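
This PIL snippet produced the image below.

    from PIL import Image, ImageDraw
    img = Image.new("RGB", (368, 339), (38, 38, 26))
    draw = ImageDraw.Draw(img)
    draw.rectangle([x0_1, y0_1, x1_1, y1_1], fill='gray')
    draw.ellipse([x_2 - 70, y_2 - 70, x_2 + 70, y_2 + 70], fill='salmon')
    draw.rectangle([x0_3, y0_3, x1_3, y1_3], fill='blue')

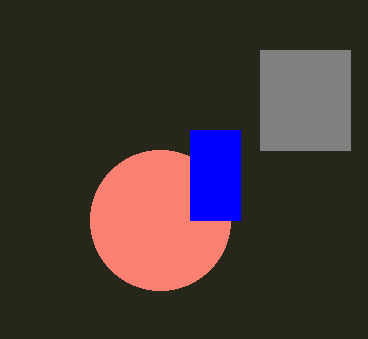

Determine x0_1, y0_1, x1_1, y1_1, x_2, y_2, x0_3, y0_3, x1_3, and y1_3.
x0_1 = 260; y0_1 = 50; x1_1 = 350; y1_1 = 150; x_2 = 160; y_2 = 220; x0_3 = 190; y0_3 = 130; x1_3 = 240; y1_3 = 220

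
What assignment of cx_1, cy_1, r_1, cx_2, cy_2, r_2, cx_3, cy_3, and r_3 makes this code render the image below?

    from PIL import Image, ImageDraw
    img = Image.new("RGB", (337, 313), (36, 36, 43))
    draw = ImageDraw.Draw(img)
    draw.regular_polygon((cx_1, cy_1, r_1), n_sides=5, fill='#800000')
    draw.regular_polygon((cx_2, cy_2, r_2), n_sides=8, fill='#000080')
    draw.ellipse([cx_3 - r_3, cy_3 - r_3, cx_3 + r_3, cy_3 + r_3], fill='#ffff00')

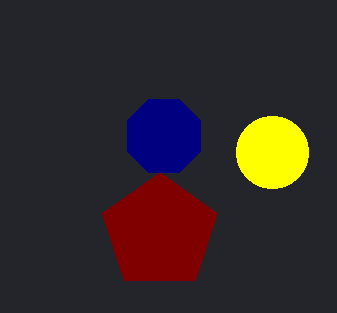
cx_1 = 160
cy_1 = 232
r_1 = 60
cx_2 = 164
cy_2 = 136
r_2 = 40
cx_3 = 272
cy_3 = 152
r_3 = 36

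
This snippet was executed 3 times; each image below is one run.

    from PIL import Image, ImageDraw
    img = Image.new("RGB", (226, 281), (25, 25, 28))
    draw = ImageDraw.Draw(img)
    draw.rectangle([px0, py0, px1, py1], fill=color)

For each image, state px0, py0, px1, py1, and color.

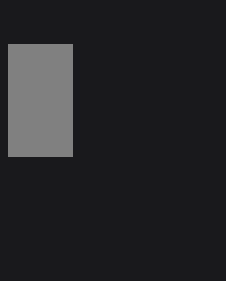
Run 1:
px0 = 8, py0 = 44, px1 = 72, py1 = 156, color = 'gray'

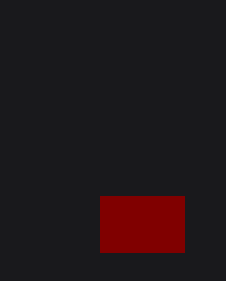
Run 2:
px0 = 100, py0 = 196, px1 = 184, py1 = 252, color = 'maroon'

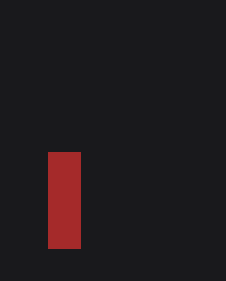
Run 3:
px0 = 48
py0 = 152
px1 = 80
py1 = 248
color = 'brown'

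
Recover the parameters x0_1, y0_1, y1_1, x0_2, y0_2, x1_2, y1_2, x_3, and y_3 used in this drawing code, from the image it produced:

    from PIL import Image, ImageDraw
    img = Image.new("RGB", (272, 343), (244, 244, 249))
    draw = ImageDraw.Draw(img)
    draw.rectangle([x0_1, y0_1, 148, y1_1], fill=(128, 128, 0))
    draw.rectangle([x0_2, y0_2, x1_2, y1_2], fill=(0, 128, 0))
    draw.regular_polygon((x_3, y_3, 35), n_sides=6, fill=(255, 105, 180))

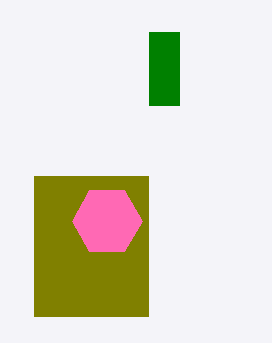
x0_1 = 34
y0_1 = 176
y1_1 = 316
x0_2 = 149
y0_2 = 32
x1_2 = 179
y1_2 = 105
x_3 = 107
y_3 = 221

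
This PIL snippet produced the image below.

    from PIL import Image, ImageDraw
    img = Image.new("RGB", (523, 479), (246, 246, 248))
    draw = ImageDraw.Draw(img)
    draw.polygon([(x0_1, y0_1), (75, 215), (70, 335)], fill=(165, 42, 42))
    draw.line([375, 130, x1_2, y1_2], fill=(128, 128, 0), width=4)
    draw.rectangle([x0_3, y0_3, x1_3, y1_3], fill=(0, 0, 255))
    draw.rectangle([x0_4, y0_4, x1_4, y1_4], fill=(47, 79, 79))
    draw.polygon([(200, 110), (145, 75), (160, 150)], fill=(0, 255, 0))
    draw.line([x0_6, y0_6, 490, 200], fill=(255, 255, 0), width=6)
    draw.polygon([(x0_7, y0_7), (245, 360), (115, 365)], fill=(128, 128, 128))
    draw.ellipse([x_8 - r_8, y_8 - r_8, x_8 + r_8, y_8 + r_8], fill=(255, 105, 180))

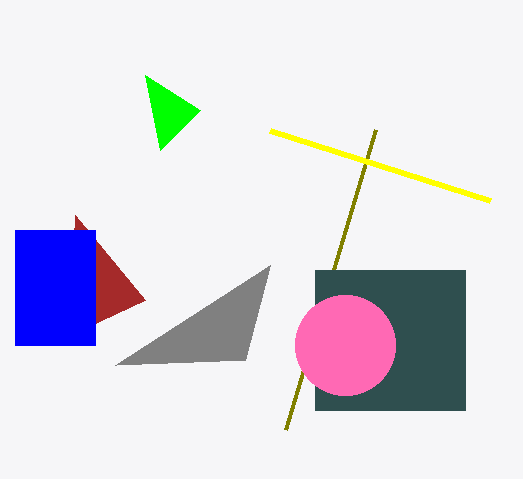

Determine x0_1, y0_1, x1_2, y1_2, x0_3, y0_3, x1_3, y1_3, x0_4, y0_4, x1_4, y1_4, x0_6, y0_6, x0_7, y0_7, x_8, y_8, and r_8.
x0_1 = 145, y0_1 = 300, x1_2 = 285, y1_2 = 430, x0_3 = 15, y0_3 = 230, x1_3 = 95, y1_3 = 345, x0_4 = 315, y0_4 = 270, x1_4 = 465, y1_4 = 410, x0_6 = 270, y0_6 = 130, x0_7 = 270, y0_7 = 265, x_8 = 345, y_8 = 345, r_8 = 50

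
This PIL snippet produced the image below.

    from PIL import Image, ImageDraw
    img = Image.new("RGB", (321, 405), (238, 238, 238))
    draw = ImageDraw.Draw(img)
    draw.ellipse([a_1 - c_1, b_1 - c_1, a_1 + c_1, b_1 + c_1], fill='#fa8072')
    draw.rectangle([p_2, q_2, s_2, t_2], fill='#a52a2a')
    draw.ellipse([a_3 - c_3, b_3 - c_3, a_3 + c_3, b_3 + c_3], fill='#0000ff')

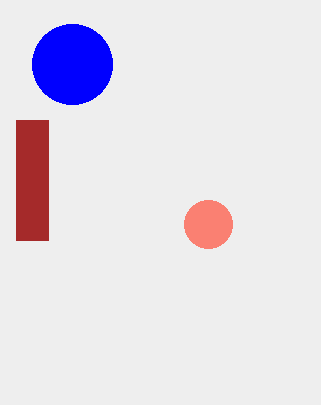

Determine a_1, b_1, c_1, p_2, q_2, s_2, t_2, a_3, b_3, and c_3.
a_1 = 208; b_1 = 224; c_1 = 24; p_2 = 16; q_2 = 120; s_2 = 48; t_2 = 240; a_3 = 72; b_3 = 64; c_3 = 40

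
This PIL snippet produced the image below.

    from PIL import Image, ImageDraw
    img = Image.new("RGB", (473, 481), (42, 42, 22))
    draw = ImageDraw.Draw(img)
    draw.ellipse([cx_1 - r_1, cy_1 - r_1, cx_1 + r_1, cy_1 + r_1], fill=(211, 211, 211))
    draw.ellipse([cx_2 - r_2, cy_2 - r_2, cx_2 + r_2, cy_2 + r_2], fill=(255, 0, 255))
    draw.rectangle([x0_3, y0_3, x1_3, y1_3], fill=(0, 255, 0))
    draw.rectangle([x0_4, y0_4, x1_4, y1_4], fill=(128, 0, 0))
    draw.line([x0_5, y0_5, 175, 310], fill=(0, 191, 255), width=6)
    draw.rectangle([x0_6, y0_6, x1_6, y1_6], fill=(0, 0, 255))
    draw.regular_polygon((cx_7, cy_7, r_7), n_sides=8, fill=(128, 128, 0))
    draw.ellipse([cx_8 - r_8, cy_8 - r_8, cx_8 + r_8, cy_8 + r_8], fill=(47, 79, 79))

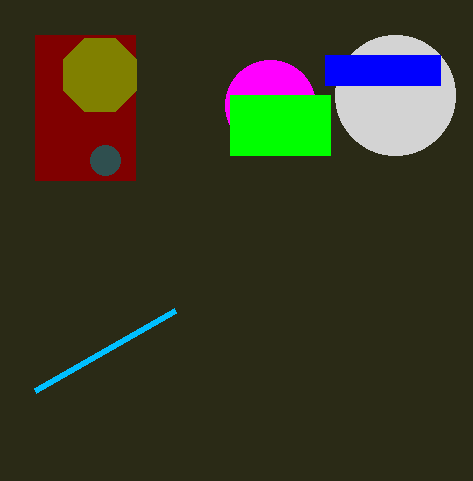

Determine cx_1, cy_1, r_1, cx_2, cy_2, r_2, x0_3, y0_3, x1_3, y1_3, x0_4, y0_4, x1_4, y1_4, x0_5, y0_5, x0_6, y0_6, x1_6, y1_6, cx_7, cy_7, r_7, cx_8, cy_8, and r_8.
cx_1 = 395, cy_1 = 95, r_1 = 60, cx_2 = 270, cy_2 = 105, r_2 = 45, x0_3 = 230, y0_3 = 95, x1_3 = 330, y1_3 = 155, x0_4 = 35, y0_4 = 35, x1_4 = 135, y1_4 = 180, x0_5 = 35, y0_5 = 390, x0_6 = 325, y0_6 = 55, x1_6 = 440, y1_6 = 85, cx_7 = 100, cy_7 = 75, r_7 = 40, cx_8 = 105, cy_8 = 160, r_8 = 15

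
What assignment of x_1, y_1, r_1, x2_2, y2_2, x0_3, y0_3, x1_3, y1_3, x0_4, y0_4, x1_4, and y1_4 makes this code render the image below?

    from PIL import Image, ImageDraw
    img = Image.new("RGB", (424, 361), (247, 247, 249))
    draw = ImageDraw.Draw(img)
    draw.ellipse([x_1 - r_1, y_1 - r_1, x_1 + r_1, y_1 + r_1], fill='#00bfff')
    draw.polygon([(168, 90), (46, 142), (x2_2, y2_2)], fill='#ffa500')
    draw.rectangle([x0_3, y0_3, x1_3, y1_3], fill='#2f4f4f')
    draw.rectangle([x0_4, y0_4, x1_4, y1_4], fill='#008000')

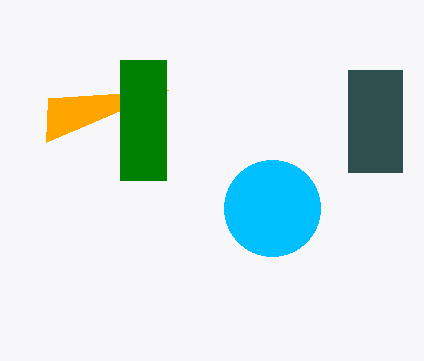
x_1 = 272
y_1 = 208
r_1 = 48
x2_2 = 48
y2_2 = 98
x0_3 = 348
y0_3 = 70
x1_3 = 402
y1_3 = 172
x0_4 = 120
y0_4 = 60
x1_4 = 166
y1_4 = 180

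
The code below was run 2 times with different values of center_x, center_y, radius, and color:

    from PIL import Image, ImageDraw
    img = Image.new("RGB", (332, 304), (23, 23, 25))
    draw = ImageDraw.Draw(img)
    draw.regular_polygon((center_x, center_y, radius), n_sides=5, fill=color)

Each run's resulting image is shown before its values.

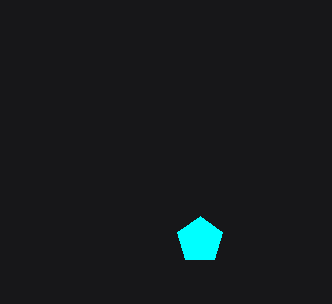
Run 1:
center_x = 200, center_y = 240, radius = 24, color = 'cyan'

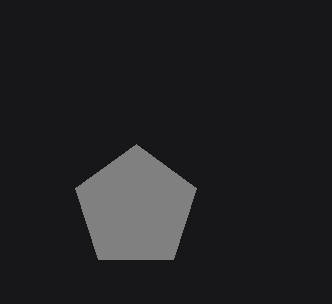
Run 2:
center_x = 136; center_y = 208; radius = 64; color = 'gray'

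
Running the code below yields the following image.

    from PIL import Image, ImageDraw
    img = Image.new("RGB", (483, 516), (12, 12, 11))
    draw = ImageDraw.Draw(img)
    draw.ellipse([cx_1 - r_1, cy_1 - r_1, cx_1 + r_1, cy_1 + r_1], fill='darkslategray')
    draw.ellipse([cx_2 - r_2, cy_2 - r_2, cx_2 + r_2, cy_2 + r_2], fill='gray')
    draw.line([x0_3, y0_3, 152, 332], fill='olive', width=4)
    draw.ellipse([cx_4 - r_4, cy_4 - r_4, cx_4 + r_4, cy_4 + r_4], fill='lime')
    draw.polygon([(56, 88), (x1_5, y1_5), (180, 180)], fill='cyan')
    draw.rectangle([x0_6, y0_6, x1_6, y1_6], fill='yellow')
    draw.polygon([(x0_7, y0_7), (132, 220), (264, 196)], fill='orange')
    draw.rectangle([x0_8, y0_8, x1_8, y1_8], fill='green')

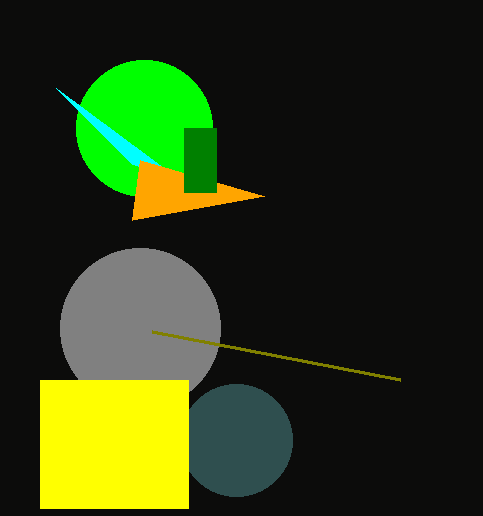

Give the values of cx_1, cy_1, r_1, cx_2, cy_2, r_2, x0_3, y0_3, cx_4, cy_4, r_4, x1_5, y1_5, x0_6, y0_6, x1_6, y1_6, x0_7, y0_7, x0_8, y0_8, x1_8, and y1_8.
cx_1 = 236
cy_1 = 440
r_1 = 56
cx_2 = 140
cy_2 = 328
r_2 = 80
x0_3 = 400
y0_3 = 380
cx_4 = 144
cy_4 = 128
r_4 = 68
x1_5 = 132
y1_5 = 164
x0_6 = 40
y0_6 = 380
x1_6 = 188
y1_6 = 508
x0_7 = 140
y0_7 = 160
x0_8 = 184
y0_8 = 128
x1_8 = 216
y1_8 = 192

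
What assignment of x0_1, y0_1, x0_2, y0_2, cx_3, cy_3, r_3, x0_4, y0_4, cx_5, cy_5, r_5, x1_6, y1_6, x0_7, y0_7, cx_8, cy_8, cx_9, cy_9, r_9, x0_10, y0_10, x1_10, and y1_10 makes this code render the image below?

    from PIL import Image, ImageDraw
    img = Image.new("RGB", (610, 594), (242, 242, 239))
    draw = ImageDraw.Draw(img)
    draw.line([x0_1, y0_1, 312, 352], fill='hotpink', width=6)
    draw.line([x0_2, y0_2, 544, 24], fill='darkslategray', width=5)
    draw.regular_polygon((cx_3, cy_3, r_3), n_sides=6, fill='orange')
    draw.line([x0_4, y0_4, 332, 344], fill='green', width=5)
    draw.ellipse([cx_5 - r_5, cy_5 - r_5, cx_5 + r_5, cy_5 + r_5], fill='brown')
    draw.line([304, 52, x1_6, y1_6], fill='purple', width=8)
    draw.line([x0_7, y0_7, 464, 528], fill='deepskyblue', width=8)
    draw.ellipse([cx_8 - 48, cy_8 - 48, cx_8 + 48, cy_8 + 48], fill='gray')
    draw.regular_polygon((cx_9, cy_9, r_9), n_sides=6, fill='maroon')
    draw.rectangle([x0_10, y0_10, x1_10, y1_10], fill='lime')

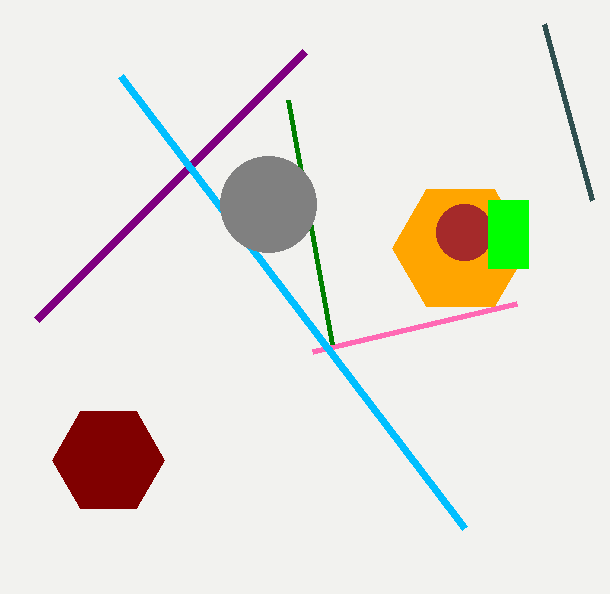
x0_1 = 516; y0_1 = 304; x0_2 = 592; y0_2 = 200; cx_3 = 460; cy_3 = 248; r_3 = 68; x0_4 = 288; y0_4 = 100; cx_5 = 464; cy_5 = 232; r_5 = 28; x1_6 = 36; y1_6 = 320; x0_7 = 120; y0_7 = 76; cx_8 = 268; cy_8 = 204; cx_9 = 108; cy_9 = 460; r_9 = 56; x0_10 = 488; y0_10 = 200; x1_10 = 528; y1_10 = 268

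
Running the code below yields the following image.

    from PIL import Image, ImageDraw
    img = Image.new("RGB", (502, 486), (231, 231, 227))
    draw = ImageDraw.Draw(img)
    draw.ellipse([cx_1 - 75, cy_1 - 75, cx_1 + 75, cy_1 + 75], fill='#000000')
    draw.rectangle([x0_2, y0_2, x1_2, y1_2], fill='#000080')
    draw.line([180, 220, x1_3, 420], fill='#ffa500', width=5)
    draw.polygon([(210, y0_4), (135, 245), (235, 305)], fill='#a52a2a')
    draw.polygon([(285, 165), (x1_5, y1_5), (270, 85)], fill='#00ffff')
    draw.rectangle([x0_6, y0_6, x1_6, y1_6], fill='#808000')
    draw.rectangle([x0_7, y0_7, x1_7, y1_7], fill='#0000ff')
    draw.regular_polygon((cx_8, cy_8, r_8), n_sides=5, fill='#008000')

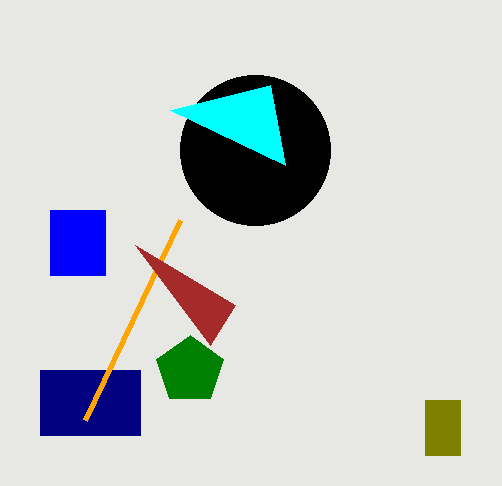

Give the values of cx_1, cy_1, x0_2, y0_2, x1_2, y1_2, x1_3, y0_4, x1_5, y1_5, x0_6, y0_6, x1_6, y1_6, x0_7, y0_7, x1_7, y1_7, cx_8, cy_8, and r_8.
cx_1 = 255, cy_1 = 150, x0_2 = 40, y0_2 = 370, x1_2 = 140, y1_2 = 435, x1_3 = 85, y0_4 = 345, x1_5 = 170, y1_5 = 110, x0_6 = 425, y0_6 = 400, x1_6 = 460, y1_6 = 455, x0_7 = 50, y0_7 = 210, x1_7 = 105, y1_7 = 275, cx_8 = 190, cy_8 = 370, r_8 = 35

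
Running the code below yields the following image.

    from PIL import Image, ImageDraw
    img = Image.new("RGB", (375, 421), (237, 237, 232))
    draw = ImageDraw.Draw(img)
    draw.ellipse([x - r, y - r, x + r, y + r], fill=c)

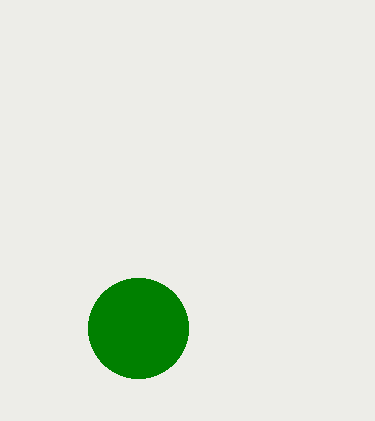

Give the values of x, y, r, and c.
x = 138; y = 328; r = 50; c = 'green'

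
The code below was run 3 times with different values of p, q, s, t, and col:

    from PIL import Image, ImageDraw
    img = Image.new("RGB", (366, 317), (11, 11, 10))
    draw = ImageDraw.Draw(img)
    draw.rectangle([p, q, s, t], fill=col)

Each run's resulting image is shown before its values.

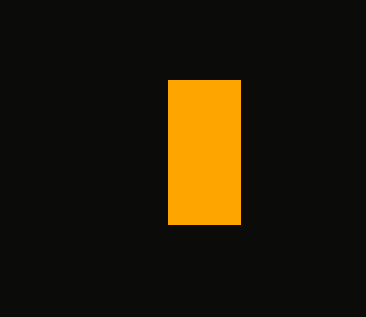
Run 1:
p = 168, q = 80, s = 240, t = 224, col = 'orange'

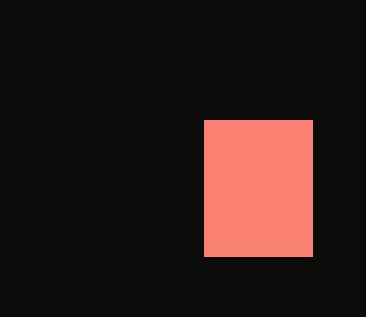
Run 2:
p = 204
q = 120
s = 312
t = 256
col = 'salmon'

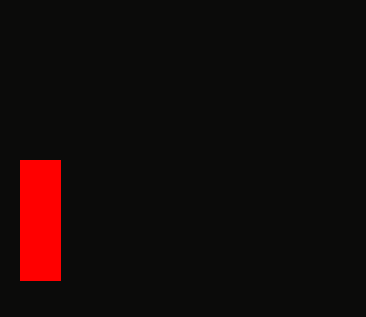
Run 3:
p = 20; q = 160; s = 60; t = 280; col = 'red'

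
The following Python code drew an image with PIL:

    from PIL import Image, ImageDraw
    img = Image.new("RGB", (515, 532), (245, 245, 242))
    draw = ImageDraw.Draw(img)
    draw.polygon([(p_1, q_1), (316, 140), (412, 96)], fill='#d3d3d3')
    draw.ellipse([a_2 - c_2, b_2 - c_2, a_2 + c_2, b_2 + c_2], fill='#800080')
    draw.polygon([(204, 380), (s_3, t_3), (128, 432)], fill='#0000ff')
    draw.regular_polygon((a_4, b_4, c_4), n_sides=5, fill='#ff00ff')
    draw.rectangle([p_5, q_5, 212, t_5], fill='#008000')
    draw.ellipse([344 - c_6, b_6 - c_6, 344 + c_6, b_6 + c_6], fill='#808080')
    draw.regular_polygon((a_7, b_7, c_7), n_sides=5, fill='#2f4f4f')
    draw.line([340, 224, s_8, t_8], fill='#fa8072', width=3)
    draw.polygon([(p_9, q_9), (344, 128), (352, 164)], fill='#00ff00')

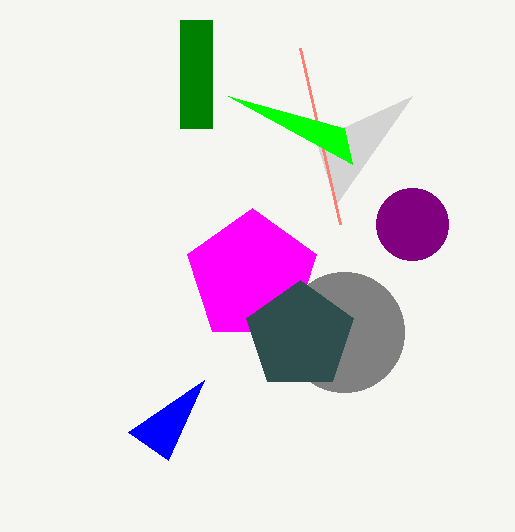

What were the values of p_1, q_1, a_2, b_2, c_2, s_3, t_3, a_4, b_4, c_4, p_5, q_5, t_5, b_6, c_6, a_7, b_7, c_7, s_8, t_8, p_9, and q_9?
p_1 = 336
q_1 = 204
a_2 = 412
b_2 = 224
c_2 = 36
s_3 = 168
t_3 = 460
a_4 = 252
b_4 = 276
c_4 = 68
p_5 = 180
q_5 = 20
t_5 = 128
b_6 = 332
c_6 = 60
a_7 = 300
b_7 = 336
c_7 = 56
s_8 = 300
t_8 = 48
p_9 = 228
q_9 = 96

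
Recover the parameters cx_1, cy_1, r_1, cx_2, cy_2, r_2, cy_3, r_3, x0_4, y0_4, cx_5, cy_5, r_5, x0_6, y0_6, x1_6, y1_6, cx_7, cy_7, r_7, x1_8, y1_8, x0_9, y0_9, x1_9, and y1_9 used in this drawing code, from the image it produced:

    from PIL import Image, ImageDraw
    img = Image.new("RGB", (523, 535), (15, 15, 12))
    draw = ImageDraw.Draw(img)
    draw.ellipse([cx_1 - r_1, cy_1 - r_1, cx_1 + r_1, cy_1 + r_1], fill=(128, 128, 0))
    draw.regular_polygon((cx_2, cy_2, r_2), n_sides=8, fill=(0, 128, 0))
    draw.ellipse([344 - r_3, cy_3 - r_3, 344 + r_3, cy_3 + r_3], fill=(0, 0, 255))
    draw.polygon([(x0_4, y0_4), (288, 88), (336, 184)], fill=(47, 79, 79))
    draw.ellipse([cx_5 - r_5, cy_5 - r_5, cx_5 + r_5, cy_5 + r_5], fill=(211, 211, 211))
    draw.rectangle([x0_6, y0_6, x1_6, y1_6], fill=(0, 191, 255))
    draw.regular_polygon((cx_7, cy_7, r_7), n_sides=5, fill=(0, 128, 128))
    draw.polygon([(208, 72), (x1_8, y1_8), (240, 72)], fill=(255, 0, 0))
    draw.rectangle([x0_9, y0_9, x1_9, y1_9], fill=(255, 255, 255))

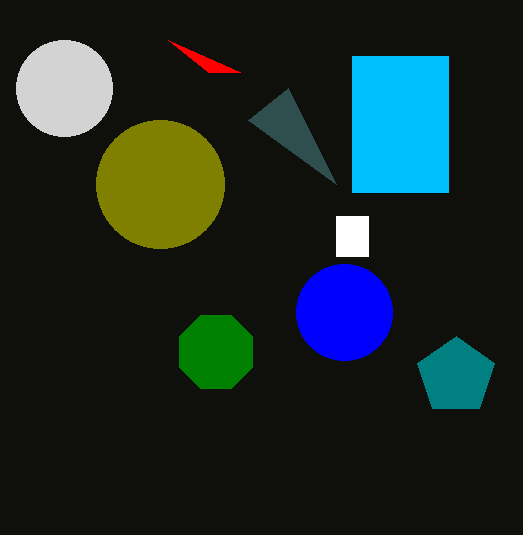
cx_1 = 160, cy_1 = 184, r_1 = 64, cx_2 = 216, cy_2 = 352, r_2 = 40, cy_3 = 312, r_3 = 48, x0_4 = 248, y0_4 = 120, cx_5 = 64, cy_5 = 88, r_5 = 48, x0_6 = 352, y0_6 = 56, x1_6 = 448, y1_6 = 192, cx_7 = 456, cy_7 = 376, r_7 = 40, x1_8 = 168, y1_8 = 40, x0_9 = 336, y0_9 = 216, x1_9 = 368, y1_9 = 256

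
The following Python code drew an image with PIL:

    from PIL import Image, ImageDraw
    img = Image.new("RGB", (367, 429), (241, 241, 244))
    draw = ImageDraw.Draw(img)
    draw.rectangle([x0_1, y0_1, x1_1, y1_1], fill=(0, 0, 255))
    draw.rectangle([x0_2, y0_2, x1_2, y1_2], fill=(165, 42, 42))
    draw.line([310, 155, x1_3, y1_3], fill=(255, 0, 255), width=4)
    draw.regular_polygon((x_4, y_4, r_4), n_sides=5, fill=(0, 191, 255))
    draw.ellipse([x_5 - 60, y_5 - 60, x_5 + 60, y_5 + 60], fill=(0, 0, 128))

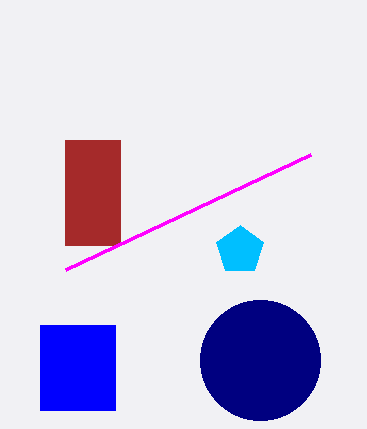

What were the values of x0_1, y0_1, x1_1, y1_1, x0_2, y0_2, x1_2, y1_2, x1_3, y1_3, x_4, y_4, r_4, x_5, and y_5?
x0_1 = 40
y0_1 = 325
x1_1 = 115
y1_1 = 410
x0_2 = 65
y0_2 = 140
x1_2 = 120
y1_2 = 245
x1_3 = 65
y1_3 = 270
x_4 = 240
y_4 = 250
r_4 = 25
x_5 = 260
y_5 = 360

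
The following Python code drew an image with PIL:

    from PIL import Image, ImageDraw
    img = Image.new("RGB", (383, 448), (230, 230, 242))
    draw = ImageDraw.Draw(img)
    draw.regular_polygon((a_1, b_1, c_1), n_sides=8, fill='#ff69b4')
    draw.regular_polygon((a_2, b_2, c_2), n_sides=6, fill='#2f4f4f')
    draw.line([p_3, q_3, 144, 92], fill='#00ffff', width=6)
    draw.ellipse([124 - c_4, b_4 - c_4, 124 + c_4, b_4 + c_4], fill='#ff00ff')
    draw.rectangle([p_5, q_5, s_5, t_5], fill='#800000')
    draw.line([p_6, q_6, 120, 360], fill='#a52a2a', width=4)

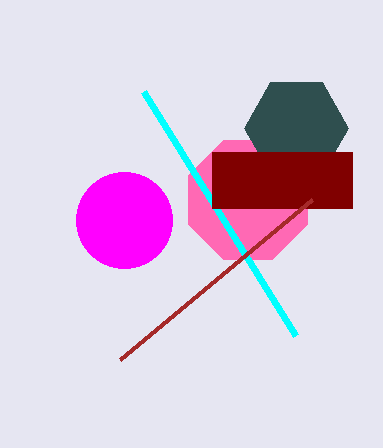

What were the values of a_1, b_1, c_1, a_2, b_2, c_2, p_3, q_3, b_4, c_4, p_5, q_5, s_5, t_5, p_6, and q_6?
a_1 = 248; b_1 = 200; c_1 = 64; a_2 = 296; b_2 = 128; c_2 = 52; p_3 = 296; q_3 = 336; b_4 = 220; c_4 = 48; p_5 = 212; q_5 = 152; s_5 = 352; t_5 = 208; p_6 = 312; q_6 = 200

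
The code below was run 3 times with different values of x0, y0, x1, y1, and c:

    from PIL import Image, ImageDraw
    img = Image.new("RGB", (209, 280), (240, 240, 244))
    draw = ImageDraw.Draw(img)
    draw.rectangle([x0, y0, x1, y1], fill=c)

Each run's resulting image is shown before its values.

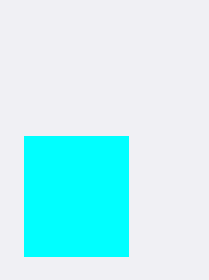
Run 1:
x0 = 24, y0 = 136, x1 = 128, y1 = 256, c = 'cyan'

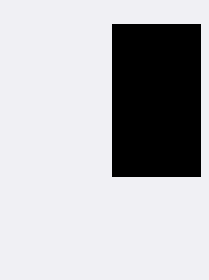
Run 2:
x0 = 112; y0 = 24; x1 = 200; y1 = 176; c = 'black'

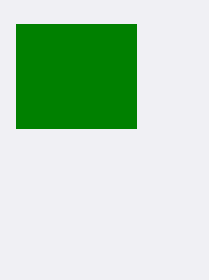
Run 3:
x0 = 16, y0 = 24, x1 = 136, y1 = 128, c = 'green'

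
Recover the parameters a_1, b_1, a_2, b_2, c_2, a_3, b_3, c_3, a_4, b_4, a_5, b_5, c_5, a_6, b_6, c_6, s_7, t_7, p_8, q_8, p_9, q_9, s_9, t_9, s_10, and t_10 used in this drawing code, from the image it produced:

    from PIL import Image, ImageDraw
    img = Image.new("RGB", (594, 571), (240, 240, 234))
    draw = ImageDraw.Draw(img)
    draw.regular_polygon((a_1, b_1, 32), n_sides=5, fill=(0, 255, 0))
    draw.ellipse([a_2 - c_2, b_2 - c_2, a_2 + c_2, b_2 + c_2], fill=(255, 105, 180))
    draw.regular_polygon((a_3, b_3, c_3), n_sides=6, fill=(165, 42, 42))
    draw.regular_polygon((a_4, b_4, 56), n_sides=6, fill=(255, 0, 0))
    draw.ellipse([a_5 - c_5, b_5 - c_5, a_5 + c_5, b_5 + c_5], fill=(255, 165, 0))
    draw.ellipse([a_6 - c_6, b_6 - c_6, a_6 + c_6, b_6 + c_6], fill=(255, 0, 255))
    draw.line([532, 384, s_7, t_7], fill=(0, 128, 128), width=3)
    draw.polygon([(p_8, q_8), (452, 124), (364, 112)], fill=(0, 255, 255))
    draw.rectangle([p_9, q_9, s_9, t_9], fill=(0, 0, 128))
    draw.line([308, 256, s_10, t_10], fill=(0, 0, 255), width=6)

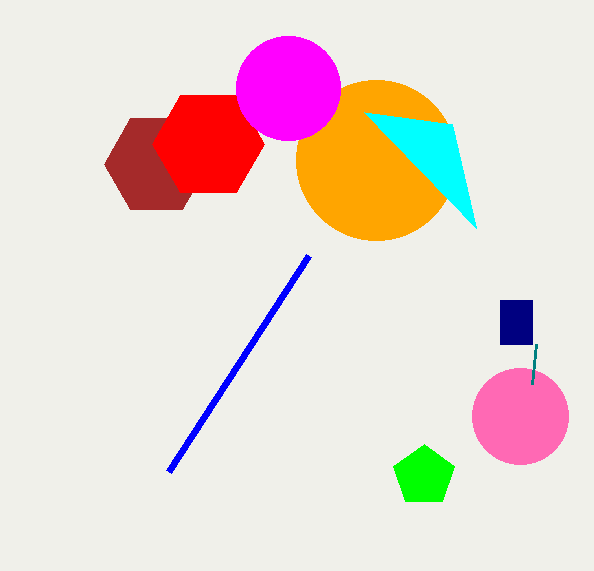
a_1 = 424
b_1 = 476
a_2 = 520
b_2 = 416
c_2 = 48
a_3 = 156
b_3 = 164
c_3 = 52
a_4 = 208
b_4 = 144
a_5 = 376
b_5 = 160
c_5 = 80
a_6 = 288
b_6 = 88
c_6 = 52
s_7 = 536
t_7 = 344
p_8 = 476
q_8 = 228
p_9 = 500
q_9 = 300
s_9 = 532
t_9 = 344
s_10 = 168
t_10 = 472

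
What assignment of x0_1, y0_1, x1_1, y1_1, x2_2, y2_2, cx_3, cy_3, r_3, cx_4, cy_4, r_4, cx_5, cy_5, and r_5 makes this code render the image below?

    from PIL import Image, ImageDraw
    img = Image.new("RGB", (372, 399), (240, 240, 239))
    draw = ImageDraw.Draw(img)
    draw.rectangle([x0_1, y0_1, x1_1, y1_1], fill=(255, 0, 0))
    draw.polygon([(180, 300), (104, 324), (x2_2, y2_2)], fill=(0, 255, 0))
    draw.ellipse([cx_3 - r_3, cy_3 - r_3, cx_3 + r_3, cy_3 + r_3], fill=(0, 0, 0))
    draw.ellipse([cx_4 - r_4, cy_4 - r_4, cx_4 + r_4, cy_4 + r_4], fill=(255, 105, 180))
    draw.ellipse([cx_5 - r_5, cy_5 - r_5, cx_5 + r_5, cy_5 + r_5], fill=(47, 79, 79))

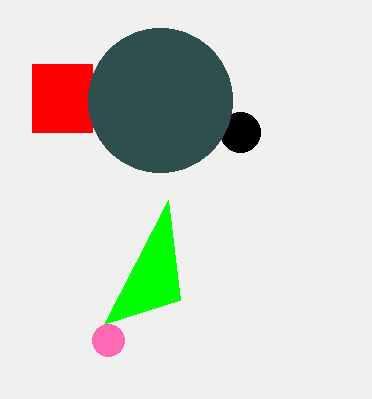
x0_1 = 32, y0_1 = 64, x1_1 = 92, y1_1 = 132, x2_2 = 168, y2_2 = 200, cx_3 = 240, cy_3 = 132, r_3 = 20, cx_4 = 108, cy_4 = 340, r_4 = 16, cx_5 = 160, cy_5 = 100, r_5 = 72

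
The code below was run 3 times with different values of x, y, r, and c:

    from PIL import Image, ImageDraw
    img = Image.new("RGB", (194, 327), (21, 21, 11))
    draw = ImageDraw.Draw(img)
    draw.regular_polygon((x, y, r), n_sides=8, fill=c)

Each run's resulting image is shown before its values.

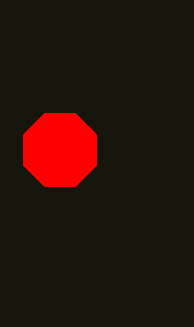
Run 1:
x = 60, y = 150, r = 40, c = 'red'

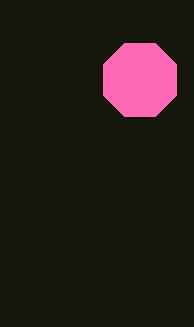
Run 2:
x = 140; y = 80; r = 40; c = 'hotpink'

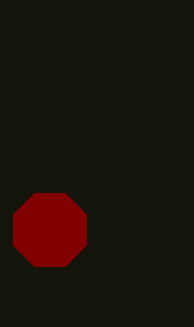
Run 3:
x = 50; y = 230; r = 40; c = 'maroon'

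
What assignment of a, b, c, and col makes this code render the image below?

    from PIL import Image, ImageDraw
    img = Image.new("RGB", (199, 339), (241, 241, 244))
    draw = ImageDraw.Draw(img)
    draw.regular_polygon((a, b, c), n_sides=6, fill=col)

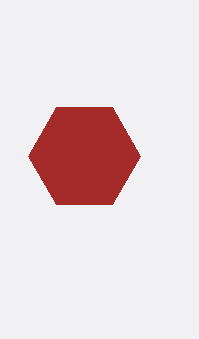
a = 84; b = 156; c = 56; col = 'brown'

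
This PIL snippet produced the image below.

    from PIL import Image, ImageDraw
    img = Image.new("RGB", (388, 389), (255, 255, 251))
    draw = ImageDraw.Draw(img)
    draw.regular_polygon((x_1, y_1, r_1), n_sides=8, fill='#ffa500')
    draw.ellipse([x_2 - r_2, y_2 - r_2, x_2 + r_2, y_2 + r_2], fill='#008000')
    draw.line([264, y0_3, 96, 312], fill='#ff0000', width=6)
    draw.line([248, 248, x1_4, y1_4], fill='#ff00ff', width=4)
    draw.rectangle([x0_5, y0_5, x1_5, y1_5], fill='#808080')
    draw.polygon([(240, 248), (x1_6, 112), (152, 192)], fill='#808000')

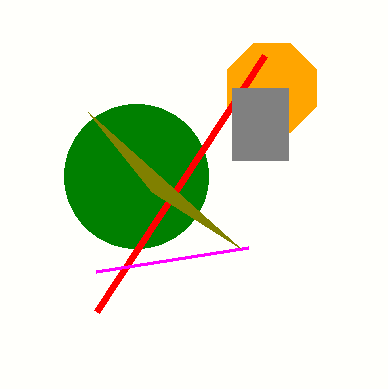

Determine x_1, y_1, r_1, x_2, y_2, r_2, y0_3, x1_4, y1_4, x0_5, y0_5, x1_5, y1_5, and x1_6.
x_1 = 272; y_1 = 88; r_1 = 48; x_2 = 136; y_2 = 176; r_2 = 72; y0_3 = 56; x1_4 = 96; y1_4 = 272; x0_5 = 232; y0_5 = 88; x1_5 = 288; y1_5 = 160; x1_6 = 88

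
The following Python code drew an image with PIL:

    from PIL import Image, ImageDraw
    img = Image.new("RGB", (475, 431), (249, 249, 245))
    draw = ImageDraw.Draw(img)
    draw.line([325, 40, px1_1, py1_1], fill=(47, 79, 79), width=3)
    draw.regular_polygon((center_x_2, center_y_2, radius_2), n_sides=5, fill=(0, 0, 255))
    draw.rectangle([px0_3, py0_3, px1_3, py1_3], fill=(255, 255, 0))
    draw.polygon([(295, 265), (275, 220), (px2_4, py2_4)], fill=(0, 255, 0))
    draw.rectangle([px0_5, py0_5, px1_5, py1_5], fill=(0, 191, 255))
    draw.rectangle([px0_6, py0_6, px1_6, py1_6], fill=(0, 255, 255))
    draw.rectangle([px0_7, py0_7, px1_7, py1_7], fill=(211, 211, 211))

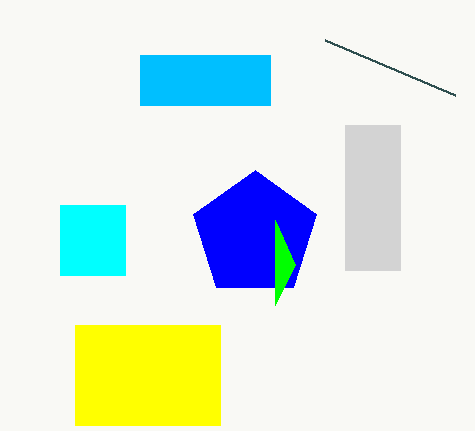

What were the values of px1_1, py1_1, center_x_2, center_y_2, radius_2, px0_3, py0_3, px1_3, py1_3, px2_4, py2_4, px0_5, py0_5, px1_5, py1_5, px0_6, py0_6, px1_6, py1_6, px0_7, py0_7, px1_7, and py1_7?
px1_1 = 455, py1_1 = 95, center_x_2 = 255, center_y_2 = 235, radius_2 = 65, px0_3 = 75, py0_3 = 325, px1_3 = 220, py1_3 = 425, px2_4 = 275, py2_4 = 305, px0_5 = 140, py0_5 = 55, px1_5 = 270, py1_5 = 105, px0_6 = 60, py0_6 = 205, px1_6 = 125, py1_6 = 275, px0_7 = 345, py0_7 = 125, px1_7 = 400, py1_7 = 270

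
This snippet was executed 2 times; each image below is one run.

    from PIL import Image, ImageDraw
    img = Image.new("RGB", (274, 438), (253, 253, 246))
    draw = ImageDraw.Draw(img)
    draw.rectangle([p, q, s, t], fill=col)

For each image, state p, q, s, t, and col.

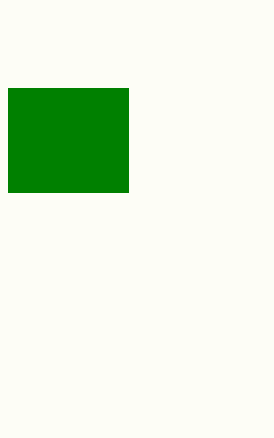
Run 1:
p = 8; q = 88; s = 128; t = 192; col = 'green'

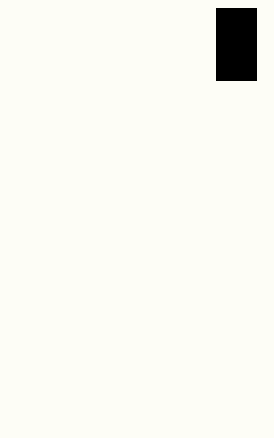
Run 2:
p = 216; q = 8; s = 256; t = 80; col = 'black'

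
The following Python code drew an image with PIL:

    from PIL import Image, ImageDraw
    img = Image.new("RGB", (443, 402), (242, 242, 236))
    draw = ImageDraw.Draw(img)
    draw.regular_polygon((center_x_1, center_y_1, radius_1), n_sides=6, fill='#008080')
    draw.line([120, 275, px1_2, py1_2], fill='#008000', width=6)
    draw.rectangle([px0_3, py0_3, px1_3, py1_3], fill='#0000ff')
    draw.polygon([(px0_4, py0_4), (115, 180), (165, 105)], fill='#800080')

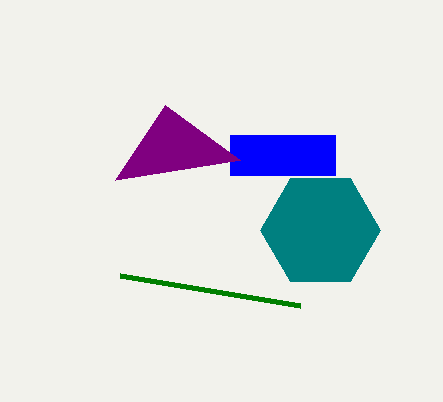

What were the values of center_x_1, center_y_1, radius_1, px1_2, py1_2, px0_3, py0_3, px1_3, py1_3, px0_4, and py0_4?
center_x_1 = 320
center_y_1 = 230
radius_1 = 60
px1_2 = 300
py1_2 = 305
px0_3 = 230
py0_3 = 135
px1_3 = 335
py1_3 = 175
px0_4 = 240
py0_4 = 160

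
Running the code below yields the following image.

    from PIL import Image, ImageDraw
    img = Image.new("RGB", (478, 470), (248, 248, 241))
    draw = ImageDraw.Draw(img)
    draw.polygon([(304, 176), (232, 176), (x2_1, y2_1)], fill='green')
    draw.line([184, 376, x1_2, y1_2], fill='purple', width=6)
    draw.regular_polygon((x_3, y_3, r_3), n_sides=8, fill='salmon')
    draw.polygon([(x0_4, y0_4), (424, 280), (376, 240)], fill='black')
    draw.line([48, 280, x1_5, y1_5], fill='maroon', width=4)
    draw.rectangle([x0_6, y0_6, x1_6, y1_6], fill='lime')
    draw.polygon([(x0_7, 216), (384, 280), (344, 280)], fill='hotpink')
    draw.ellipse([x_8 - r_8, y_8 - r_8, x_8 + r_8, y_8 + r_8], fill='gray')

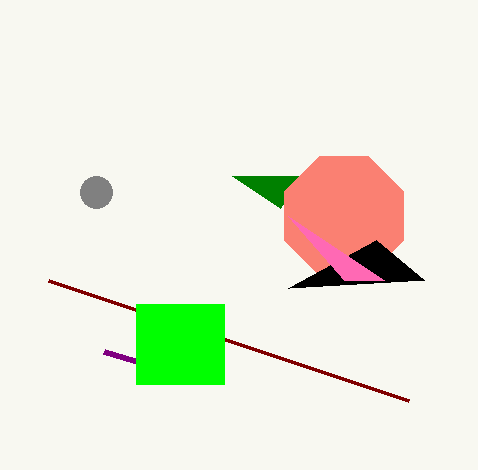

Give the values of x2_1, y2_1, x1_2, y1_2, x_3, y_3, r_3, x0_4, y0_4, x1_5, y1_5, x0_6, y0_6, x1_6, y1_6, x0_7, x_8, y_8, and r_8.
x2_1 = 280
y2_1 = 208
x1_2 = 104
y1_2 = 352
x_3 = 344
y_3 = 216
r_3 = 64
x0_4 = 288
y0_4 = 288
x1_5 = 408
y1_5 = 400
x0_6 = 136
y0_6 = 304
x1_6 = 224
y1_6 = 384
x0_7 = 288
x_8 = 96
y_8 = 192
r_8 = 16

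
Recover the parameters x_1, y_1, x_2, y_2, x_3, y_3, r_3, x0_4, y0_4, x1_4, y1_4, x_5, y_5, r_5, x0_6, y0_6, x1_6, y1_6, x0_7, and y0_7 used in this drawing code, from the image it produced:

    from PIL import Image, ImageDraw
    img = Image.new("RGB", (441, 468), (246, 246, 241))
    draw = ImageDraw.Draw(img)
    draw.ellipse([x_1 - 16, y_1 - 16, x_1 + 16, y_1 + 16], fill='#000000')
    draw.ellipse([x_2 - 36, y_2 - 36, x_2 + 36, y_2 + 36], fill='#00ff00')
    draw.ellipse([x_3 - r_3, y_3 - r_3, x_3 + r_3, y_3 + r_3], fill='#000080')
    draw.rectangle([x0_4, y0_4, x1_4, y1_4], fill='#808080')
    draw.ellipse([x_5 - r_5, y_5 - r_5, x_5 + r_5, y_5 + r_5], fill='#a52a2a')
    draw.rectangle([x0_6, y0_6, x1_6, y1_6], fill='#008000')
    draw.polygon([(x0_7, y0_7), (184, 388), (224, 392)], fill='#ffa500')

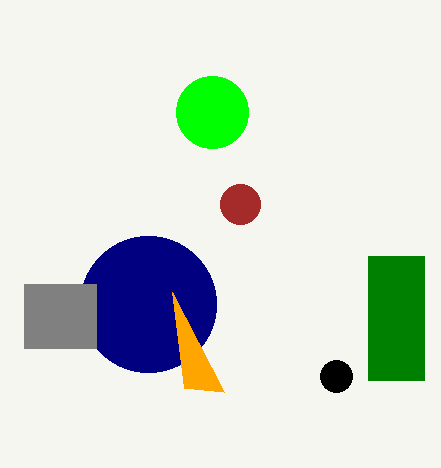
x_1 = 336, y_1 = 376, x_2 = 212, y_2 = 112, x_3 = 148, y_3 = 304, r_3 = 68, x0_4 = 24, y0_4 = 284, x1_4 = 96, y1_4 = 348, x_5 = 240, y_5 = 204, r_5 = 20, x0_6 = 368, y0_6 = 256, x1_6 = 424, y1_6 = 380, x0_7 = 172, y0_7 = 292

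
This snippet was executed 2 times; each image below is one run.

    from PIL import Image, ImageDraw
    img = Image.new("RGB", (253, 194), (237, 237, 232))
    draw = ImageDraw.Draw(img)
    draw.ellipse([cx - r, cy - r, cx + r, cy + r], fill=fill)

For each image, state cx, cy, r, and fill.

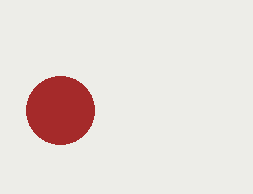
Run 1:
cx = 60; cy = 110; r = 34; fill = 'brown'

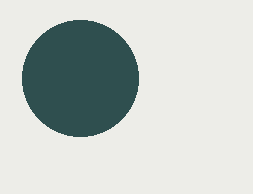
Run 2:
cx = 80
cy = 78
r = 58
fill = 'darkslategray'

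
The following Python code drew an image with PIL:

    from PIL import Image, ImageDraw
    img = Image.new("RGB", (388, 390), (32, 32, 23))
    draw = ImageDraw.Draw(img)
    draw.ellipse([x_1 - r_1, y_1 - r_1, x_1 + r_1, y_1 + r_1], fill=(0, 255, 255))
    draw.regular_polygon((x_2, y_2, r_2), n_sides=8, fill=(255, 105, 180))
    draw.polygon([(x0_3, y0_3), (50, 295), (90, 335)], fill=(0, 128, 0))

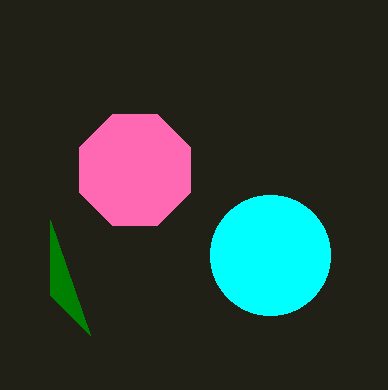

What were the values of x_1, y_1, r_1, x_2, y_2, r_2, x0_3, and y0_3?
x_1 = 270; y_1 = 255; r_1 = 60; x_2 = 135; y_2 = 170; r_2 = 60; x0_3 = 50; y0_3 = 220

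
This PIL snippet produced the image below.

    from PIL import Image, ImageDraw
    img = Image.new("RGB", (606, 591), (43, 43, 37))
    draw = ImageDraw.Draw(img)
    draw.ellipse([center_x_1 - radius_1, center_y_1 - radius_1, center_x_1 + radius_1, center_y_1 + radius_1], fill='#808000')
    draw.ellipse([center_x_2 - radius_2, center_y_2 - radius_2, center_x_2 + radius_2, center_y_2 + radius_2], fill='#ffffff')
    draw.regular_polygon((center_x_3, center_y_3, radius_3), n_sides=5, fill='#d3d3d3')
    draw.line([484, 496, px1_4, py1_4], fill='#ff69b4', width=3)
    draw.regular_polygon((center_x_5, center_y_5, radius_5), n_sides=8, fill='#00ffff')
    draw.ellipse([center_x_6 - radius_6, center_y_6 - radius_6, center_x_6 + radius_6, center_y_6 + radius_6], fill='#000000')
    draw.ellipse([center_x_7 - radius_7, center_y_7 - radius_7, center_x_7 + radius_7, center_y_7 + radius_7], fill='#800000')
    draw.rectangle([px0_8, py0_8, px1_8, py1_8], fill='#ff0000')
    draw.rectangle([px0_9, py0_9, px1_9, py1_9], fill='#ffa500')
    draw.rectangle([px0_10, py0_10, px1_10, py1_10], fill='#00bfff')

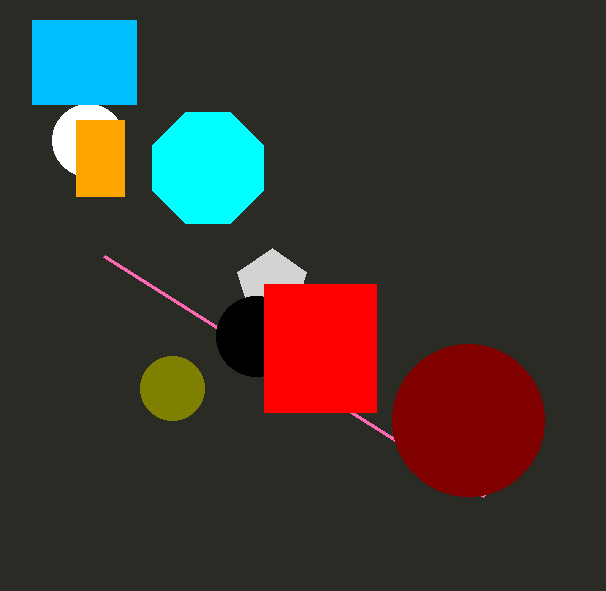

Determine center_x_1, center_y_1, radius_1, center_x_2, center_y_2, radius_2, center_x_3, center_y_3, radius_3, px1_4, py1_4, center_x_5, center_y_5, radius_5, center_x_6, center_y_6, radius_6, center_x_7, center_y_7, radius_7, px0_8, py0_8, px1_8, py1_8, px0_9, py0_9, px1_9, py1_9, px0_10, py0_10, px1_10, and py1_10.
center_x_1 = 172
center_y_1 = 388
radius_1 = 32
center_x_2 = 88
center_y_2 = 140
radius_2 = 36
center_x_3 = 272
center_y_3 = 284
radius_3 = 36
px1_4 = 104
py1_4 = 256
center_x_5 = 208
center_y_5 = 168
radius_5 = 60
center_x_6 = 256
center_y_6 = 336
radius_6 = 40
center_x_7 = 468
center_y_7 = 420
radius_7 = 76
px0_8 = 264
py0_8 = 284
px1_8 = 376
py1_8 = 412
px0_9 = 76
py0_9 = 120
px1_9 = 124
py1_9 = 196
px0_10 = 32
py0_10 = 20
px1_10 = 136
py1_10 = 104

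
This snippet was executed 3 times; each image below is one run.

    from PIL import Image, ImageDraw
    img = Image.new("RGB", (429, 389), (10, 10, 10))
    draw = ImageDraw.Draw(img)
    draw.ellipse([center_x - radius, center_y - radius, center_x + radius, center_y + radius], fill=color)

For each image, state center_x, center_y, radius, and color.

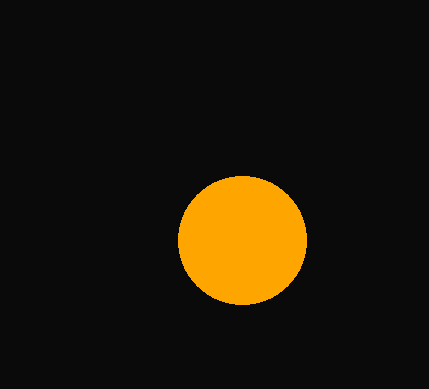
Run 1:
center_x = 242
center_y = 240
radius = 64
color = 'orange'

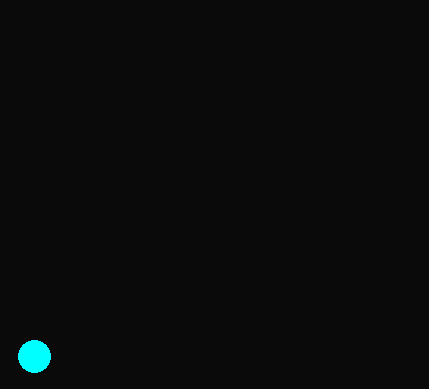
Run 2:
center_x = 34; center_y = 356; radius = 16; color = 'cyan'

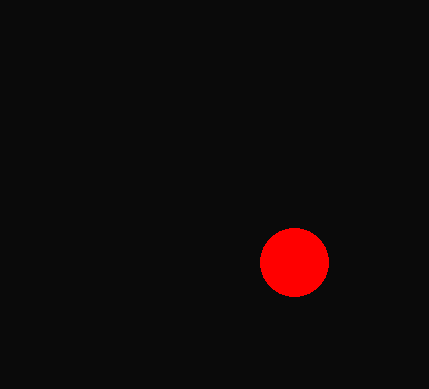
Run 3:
center_x = 294; center_y = 262; radius = 34; color = 'red'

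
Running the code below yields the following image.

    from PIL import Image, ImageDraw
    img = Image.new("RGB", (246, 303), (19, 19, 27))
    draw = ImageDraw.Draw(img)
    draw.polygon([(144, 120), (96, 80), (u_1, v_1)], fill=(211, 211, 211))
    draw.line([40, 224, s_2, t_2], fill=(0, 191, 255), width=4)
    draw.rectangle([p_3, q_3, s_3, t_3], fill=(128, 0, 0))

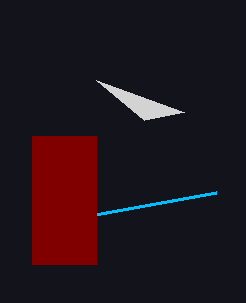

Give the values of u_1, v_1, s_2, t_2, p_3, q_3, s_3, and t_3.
u_1 = 184
v_1 = 112
s_2 = 216
t_2 = 192
p_3 = 32
q_3 = 136
s_3 = 96
t_3 = 264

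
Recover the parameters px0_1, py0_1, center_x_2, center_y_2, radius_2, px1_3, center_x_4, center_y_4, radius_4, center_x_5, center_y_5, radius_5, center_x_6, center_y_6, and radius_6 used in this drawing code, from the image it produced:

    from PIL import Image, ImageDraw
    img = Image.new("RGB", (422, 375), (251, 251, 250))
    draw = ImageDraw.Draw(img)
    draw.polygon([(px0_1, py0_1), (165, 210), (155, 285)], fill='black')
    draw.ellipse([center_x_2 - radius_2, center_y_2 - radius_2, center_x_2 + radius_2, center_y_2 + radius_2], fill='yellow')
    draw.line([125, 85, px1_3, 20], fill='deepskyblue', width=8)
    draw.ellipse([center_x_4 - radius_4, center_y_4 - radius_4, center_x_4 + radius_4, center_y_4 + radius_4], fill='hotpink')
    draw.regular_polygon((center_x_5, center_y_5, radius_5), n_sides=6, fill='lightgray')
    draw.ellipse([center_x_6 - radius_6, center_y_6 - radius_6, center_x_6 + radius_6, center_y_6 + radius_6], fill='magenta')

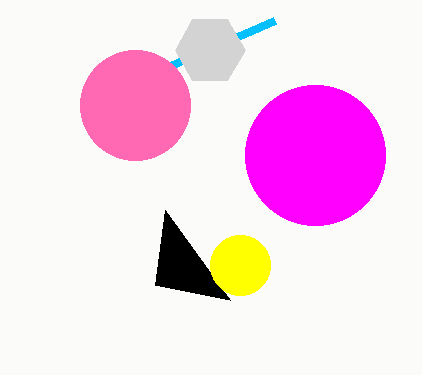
px0_1 = 230, py0_1 = 300, center_x_2 = 240, center_y_2 = 265, radius_2 = 30, px1_3 = 275, center_x_4 = 135, center_y_4 = 105, radius_4 = 55, center_x_5 = 210, center_y_5 = 50, radius_5 = 35, center_x_6 = 315, center_y_6 = 155, radius_6 = 70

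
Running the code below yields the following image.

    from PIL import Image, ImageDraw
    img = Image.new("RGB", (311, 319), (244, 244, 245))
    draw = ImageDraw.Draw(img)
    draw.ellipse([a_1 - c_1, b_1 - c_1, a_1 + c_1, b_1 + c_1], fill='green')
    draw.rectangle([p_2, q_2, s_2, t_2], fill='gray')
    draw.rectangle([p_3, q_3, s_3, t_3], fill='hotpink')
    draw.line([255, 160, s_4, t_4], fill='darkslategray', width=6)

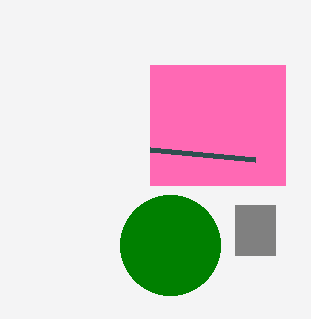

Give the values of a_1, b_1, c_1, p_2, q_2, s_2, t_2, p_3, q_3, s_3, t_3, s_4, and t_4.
a_1 = 170
b_1 = 245
c_1 = 50
p_2 = 235
q_2 = 205
s_2 = 275
t_2 = 255
p_3 = 150
q_3 = 65
s_3 = 285
t_3 = 185
s_4 = 150
t_4 = 150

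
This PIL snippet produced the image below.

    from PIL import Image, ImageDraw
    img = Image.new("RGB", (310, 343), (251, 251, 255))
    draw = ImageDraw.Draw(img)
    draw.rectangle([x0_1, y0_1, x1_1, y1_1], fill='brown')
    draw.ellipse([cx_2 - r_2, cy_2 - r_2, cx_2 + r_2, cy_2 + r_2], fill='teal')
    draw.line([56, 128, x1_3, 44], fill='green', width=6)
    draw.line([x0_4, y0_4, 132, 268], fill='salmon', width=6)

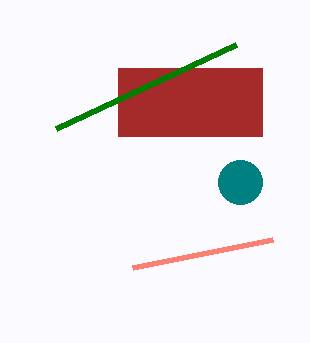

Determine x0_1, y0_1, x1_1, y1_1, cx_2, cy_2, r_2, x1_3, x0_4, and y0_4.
x0_1 = 118
y0_1 = 68
x1_1 = 262
y1_1 = 136
cx_2 = 240
cy_2 = 182
r_2 = 22
x1_3 = 236
x0_4 = 272
y0_4 = 240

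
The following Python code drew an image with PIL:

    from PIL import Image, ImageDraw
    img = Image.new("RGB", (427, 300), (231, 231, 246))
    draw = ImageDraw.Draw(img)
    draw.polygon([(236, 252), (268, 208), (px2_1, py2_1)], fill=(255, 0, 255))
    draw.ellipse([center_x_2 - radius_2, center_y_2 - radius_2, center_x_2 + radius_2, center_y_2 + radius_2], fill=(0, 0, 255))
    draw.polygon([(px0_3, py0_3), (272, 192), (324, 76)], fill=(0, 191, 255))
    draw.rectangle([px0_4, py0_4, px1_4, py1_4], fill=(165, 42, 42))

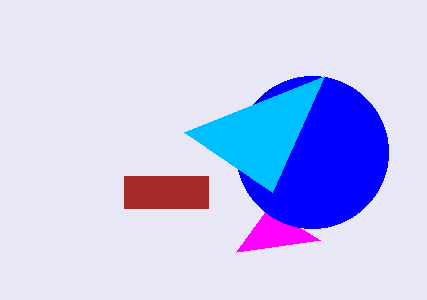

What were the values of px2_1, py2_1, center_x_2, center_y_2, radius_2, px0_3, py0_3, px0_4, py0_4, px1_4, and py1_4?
px2_1 = 320; py2_1 = 240; center_x_2 = 312; center_y_2 = 152; radius_2 = 76; px0_3 = 184; py0_3 = 132; px0_4 = 124; py0_4 = 176; px1_4 = 208; py1_4 = 208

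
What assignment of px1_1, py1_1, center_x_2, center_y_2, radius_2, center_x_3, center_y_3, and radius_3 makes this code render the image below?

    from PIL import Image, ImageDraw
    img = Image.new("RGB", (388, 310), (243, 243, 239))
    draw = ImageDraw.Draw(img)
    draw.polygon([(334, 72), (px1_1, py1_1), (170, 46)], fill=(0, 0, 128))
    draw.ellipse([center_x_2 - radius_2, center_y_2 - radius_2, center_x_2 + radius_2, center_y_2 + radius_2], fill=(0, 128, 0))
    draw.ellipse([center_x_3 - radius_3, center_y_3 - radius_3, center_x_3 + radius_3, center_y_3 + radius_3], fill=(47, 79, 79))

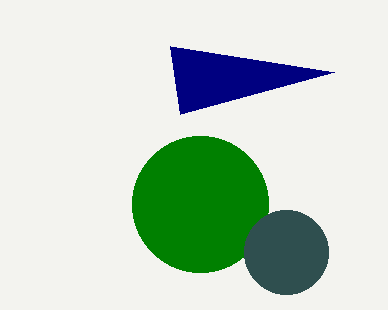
px1_1 = 180, py1_1 = 114, center_x_2 = 200, center_y_2 = 204, radius_2 = 68, center_x_3 = 286, center_y_3 = 252, radius_3 = 42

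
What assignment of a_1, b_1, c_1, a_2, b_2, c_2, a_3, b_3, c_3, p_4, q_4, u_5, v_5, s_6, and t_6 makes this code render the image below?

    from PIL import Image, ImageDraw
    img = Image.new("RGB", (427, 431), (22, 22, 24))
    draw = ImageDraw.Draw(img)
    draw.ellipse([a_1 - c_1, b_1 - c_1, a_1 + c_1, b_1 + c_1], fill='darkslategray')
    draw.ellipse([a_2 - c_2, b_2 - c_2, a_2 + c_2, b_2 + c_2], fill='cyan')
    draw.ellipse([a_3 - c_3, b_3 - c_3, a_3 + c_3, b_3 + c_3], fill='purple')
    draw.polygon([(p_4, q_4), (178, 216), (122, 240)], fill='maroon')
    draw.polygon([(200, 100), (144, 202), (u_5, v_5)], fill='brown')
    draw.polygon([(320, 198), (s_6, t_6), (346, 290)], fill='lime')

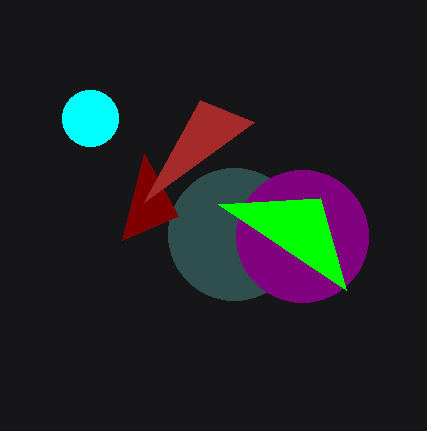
a_1 = 234, b_1 = 234, c_1 = 66, a_2 = 90, b_2 = 118, c_2 = 28, a_3 = 302, b_3 = 236, c_3 = 66, p_4 = 144, q_4 = 154, u_5 = 254, v_5 = 122, s_6 = 218, t_6 = 204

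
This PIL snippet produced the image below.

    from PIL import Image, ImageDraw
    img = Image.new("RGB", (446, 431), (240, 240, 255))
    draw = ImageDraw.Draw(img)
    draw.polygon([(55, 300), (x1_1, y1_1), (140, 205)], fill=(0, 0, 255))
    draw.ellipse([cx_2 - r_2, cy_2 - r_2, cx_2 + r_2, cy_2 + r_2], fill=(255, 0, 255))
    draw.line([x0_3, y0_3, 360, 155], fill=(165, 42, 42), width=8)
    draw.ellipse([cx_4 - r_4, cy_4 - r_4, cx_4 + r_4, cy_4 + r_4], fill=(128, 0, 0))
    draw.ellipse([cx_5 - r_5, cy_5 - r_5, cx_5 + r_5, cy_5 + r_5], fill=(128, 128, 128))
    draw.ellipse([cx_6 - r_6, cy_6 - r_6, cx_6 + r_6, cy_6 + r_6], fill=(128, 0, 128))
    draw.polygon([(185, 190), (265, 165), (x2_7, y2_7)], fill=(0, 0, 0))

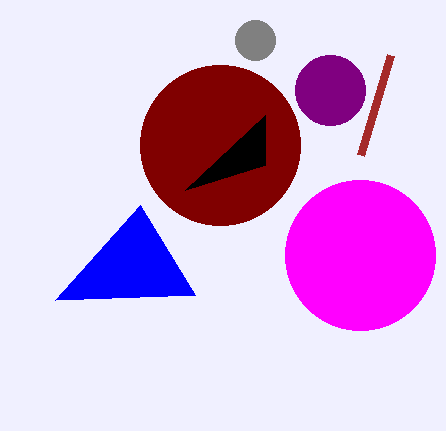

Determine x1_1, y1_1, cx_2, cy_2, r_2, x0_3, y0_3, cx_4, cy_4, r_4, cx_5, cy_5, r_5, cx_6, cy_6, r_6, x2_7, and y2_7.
x1_1 = 195
y1_1 = 295
cx_2 = 360
cy_2 = 255
r_2 = 75
x0_3 = 390
y0_3 = 55
cx_4 = 220
cy_4 = 145
r_4 = 80
cx_5 = 255
cy_5 = 40
r_5 = 20
cx_6 = 330
cy_6 = 90
r_6 = 35
x2_7 = 265
y2_7 = 115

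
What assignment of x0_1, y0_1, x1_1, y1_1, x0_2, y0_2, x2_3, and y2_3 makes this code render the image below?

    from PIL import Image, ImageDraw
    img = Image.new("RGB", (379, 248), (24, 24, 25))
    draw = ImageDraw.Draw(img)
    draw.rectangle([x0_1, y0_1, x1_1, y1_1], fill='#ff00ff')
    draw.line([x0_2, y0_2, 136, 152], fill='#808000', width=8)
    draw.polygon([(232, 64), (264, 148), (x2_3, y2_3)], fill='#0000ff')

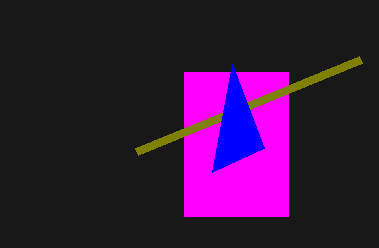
x0_1 = 184
y0_1 = 72
x1_1 = 288
y1_1 = 216
x0_2 = 360
y0_2 = 60
x2_3 = 212
y2_3 = 172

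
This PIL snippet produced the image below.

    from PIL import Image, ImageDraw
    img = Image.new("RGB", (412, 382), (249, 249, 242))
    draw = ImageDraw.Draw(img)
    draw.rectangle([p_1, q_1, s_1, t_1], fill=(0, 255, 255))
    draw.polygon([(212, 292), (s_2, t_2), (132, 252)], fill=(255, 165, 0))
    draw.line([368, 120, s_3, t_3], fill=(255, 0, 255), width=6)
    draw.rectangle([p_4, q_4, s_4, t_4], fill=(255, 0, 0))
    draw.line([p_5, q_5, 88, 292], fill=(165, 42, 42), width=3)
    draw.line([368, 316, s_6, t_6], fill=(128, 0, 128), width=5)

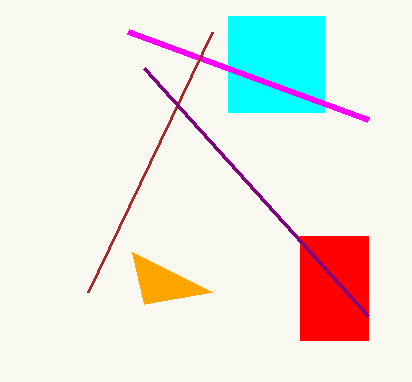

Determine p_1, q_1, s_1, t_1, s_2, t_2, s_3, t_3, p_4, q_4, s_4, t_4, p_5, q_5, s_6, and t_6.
p_1 = 228, q_1 = 16, s_1 = 324, t_1 = 112, s_2 = 144, t_2 = 304, s_3 = 128, t_3 = 32, p_4 = 300, q_4 = 236, s_4 = 368, t_4 = 340, p_5 = 212, q_5 = 32, s_6 = 144, t_6 = 68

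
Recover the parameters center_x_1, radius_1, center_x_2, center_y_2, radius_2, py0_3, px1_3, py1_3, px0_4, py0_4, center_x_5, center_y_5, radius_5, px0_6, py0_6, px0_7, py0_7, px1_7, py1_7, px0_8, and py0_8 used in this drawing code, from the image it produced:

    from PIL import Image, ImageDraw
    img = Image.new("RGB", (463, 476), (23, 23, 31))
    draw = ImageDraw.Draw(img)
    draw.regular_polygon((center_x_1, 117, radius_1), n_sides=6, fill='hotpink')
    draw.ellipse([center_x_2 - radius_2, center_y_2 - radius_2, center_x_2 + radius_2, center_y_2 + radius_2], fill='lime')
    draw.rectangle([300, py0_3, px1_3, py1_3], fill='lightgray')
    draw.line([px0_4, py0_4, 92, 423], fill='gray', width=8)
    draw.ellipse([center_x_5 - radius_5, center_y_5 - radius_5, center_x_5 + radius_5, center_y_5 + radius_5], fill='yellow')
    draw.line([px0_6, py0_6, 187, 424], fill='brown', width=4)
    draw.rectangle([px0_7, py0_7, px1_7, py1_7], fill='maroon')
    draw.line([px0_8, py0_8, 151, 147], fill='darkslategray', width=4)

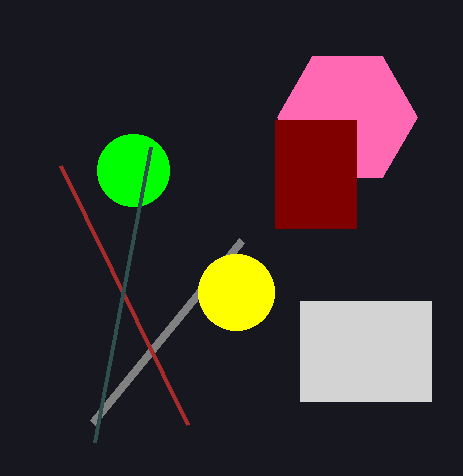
center_x_1 = 347; radius_1 = 70; center_x_2 = 133; center_y_2 = 170; radius_2 = 36; py0_3 = 301; px1_3 = 431; py1_3 = 401; px0_4 = 241; py0_4 = 241; center_x_5 = 236; center_y_5 = 292; radius_5 = 38; px0_6 = 60; py0_6 = 165; px0_7 = 275; py0_7 = 120; px1_7 = 356; py1_7 = 228; px0_8 = 95; py0_8 = 442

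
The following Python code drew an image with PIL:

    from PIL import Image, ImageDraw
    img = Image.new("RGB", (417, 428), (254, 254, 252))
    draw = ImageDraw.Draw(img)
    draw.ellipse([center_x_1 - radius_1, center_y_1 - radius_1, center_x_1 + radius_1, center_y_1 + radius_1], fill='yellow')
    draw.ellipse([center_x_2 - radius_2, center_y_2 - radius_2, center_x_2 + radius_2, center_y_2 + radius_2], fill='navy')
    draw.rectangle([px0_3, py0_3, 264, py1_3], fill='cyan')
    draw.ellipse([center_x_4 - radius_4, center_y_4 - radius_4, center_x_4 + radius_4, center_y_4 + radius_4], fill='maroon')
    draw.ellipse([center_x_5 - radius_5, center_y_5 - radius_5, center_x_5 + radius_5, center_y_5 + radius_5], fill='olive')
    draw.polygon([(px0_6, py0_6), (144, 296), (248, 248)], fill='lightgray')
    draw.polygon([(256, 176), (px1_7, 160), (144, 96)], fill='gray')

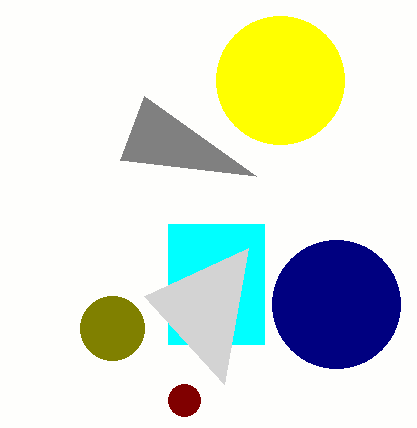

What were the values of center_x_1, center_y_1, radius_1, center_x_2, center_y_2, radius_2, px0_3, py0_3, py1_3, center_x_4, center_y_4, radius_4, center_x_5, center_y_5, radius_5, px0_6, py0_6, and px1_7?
center_x_1 = 280
center_y_1 = 80
radius_1 = 64
center_x_2 = 336
center_y_2 = 304
radius_2 = 64
px0_3 = 168
py0_3 = 224
py1_3 = 344
center_x_4 = 184
center_y_4 = 400
radius_4 = 16
center_x_5 = 112
center_y_5 = 328
radius_5 = 32
px0_6 = 224
py0_6 = 384
px1_7 = 120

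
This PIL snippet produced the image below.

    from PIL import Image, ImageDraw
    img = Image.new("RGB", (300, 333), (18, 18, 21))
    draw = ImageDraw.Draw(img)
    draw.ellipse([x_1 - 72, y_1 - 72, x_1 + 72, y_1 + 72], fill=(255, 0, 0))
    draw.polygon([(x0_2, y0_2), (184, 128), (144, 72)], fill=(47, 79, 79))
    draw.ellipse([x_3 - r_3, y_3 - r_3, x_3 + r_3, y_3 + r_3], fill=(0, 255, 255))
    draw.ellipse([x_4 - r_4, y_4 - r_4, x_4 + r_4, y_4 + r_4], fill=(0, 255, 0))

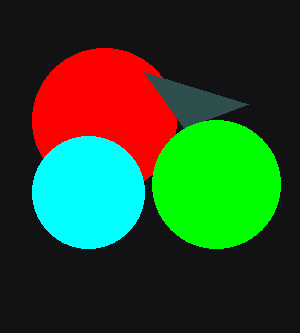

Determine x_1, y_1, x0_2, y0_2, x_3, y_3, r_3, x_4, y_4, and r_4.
x_1 = 104; y_1 = 120; x0_2 = 248; y0_2 = 104; x_3 = 88; y_3 = 192; r_3 = 56; x_4 = 216; y_4 = 184; r_4 = 64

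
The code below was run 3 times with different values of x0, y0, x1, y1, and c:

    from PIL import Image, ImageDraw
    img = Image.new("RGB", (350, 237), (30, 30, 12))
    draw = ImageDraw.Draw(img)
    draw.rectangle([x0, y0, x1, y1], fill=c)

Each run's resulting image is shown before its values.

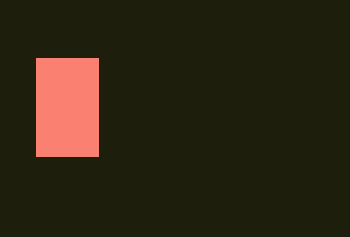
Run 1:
x0 = 36; y0 = 58; x1 = 98; y1 = 156; c = 'salmon'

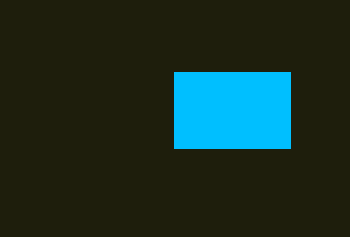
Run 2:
x0 = 174; y0 = 72; x1 = 290; y1 = 148; c = 'deepskyblue'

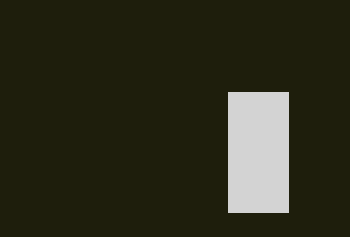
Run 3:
x0 = 228; y0 = 92; x1 = 288; y1 = 212; c = 'lightgray'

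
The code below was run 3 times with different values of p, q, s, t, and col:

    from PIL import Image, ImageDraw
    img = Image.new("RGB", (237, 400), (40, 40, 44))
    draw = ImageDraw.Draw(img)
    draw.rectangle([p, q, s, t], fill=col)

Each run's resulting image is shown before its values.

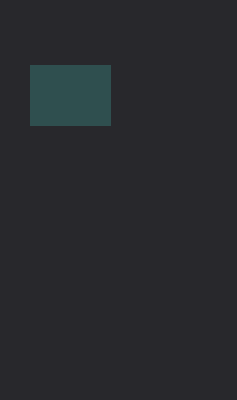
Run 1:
p = 30
q = 65
s = 110
t = 125
col = 'darkslategray'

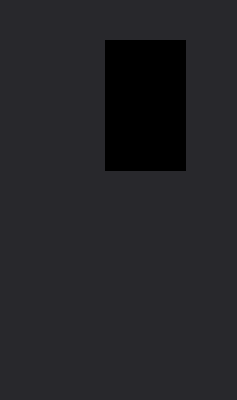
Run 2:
p = 105, q = 40, s = 185, t = 170, col = 'black'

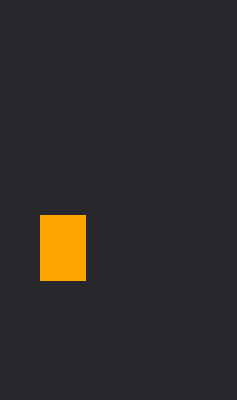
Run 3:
p = 40; q = 215; s = 85; t = 280; col = 'orange'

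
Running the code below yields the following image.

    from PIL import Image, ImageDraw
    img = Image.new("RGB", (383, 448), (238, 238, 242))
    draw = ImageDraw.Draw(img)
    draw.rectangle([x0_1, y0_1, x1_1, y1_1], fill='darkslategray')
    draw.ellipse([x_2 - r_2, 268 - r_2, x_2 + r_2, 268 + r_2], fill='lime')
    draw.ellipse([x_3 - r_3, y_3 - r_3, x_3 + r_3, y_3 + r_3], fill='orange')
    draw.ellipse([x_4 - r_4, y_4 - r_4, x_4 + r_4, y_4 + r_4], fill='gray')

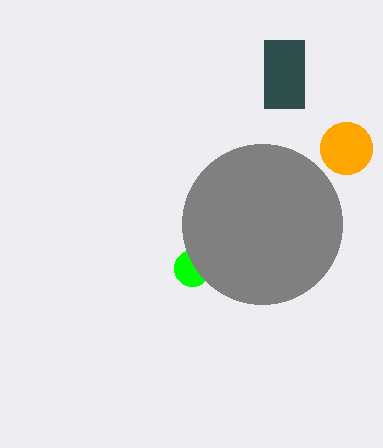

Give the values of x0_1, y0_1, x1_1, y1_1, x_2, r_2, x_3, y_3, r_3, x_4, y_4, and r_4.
x0_1 = 264; y0_1 = 40; x1_1 = 304; y1_1 = 108; x_2 = 192; r_2 = 18; x_3 = 346; y_3 = 148; r_3 = 26; x_4 = 262; y_4 = 224; r_4 = 80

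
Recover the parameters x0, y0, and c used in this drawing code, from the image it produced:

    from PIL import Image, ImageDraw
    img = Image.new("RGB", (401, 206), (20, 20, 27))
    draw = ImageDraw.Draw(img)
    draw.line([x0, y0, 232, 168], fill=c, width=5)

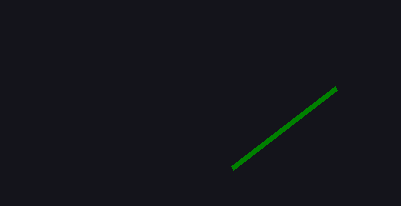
x0 = 336
y0 = 88
c = 'green'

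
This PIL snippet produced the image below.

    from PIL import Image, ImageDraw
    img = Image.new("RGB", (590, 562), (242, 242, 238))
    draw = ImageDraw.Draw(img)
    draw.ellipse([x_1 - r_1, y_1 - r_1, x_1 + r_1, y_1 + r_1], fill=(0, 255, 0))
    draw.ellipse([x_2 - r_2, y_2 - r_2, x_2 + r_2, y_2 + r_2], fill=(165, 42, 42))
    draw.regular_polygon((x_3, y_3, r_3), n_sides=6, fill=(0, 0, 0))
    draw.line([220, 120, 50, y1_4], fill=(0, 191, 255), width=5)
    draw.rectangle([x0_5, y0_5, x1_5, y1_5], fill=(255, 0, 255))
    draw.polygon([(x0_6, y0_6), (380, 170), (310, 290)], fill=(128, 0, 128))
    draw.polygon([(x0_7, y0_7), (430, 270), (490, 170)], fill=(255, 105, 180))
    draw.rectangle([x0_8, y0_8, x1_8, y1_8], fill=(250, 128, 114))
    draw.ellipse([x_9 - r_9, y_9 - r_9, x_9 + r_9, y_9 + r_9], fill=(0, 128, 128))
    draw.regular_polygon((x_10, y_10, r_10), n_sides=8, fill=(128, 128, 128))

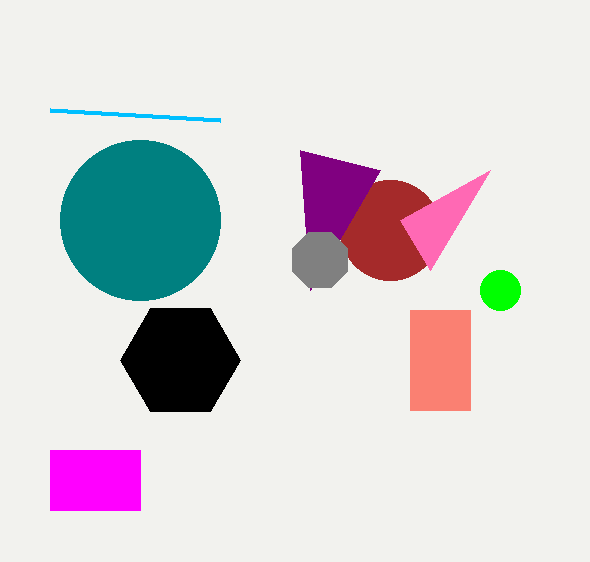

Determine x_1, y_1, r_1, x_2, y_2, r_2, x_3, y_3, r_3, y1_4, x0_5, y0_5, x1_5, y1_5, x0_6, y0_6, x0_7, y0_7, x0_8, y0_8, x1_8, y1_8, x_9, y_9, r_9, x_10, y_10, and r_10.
x_1 = 500, y_1 = 290, r_1 = 20, x_2 = 390, y_2 = 230, r_2 = 50, x_3 = 180, y_3 = 360, r_3 = 60, y1_4 = 110, x0_5 = 50, y0_5 = 450, x1_5 = 140, y1_5 = 510, x0_6 = 300, y0_6 = 150, x0_7 = 400, y0_7 = 220, x0_8 = 410, y0_8 = 310, x1_8 = 470, y1_8 = 410, x_9 = 140, y_9 = 220, r_9 = 80, x_10 = 320, y_10 = 260, r_10 = 30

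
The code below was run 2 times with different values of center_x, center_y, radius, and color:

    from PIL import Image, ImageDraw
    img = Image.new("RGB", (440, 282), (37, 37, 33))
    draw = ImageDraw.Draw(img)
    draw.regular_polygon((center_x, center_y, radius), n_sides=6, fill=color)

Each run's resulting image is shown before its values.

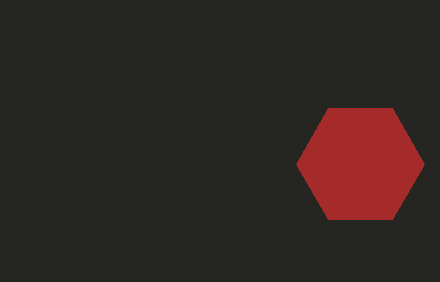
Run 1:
center_x = 360
center_y = 164
radius = 64
color = 'brown'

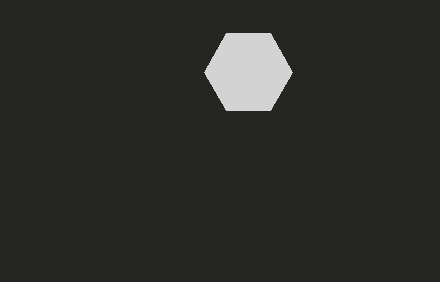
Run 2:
center_x = 248, center_y = 72, radius = 44, color = 'lightgray'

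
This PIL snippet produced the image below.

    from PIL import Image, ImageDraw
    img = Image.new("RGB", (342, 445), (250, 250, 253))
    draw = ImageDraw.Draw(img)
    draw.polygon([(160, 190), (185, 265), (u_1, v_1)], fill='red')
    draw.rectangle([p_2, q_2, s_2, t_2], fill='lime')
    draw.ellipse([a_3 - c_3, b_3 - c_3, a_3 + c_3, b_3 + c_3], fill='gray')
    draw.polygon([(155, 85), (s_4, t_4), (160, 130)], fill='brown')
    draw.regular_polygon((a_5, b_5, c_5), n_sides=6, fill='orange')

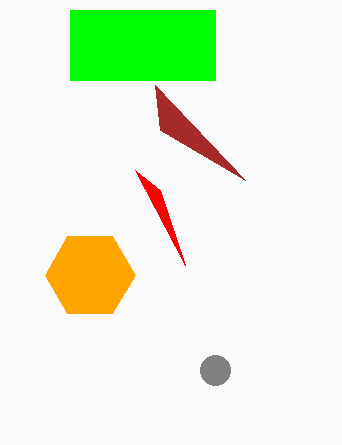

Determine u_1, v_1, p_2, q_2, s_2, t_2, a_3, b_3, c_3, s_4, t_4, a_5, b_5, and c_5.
u_1 = 135, v_1 = 170, p_2 = 70, q_2 = 10, s_2 = 215, t_2 = 80, a_3 = 215, b_3 = 370, c_3 = 15, s_4 = 245, t_4 = 180, a_5 = 90, b_5 = 275, c_5 = 45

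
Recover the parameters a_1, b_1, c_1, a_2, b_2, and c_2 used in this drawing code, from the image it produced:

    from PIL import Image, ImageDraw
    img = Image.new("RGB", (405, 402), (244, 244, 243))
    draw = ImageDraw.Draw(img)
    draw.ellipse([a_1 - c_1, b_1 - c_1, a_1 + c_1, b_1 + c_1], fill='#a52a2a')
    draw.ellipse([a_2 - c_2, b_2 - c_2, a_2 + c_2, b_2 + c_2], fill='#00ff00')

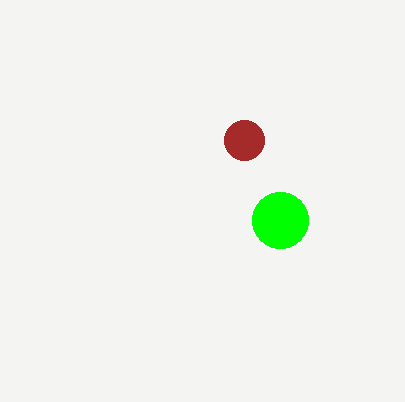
a_1 = 244; b_1 = 140; c_1 = 20; a_2 = 280; b_2 = 220; c_2 = 28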